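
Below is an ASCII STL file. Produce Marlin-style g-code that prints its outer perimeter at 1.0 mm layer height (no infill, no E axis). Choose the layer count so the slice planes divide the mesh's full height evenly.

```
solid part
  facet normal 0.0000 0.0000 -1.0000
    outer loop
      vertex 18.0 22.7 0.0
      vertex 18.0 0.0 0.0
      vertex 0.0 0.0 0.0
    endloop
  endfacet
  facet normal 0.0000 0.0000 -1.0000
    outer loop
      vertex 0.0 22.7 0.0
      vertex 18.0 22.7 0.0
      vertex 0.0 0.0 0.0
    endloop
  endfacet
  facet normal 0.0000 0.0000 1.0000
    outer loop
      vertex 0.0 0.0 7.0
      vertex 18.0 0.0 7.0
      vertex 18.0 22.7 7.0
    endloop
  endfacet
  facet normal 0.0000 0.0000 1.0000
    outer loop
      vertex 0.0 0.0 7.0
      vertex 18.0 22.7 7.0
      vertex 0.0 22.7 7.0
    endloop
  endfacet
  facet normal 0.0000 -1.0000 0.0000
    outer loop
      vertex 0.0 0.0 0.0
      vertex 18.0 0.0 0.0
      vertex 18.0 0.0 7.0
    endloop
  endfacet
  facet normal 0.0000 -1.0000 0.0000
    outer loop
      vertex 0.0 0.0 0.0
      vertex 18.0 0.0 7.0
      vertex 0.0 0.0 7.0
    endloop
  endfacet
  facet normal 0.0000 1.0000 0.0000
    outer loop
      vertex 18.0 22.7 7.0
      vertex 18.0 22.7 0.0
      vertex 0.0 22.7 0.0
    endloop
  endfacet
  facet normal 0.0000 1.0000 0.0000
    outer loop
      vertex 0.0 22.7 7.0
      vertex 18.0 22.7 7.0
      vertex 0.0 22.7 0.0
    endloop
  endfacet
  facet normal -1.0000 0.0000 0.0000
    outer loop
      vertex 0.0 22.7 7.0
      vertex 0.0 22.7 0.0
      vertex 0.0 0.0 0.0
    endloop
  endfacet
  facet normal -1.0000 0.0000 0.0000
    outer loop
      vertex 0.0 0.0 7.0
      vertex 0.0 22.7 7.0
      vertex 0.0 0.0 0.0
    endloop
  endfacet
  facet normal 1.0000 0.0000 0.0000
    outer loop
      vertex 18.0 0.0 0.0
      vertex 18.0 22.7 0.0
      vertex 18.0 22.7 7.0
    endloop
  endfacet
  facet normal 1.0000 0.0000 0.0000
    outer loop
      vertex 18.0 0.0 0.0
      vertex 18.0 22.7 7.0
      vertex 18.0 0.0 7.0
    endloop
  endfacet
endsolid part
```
; perimeter-only toolpath
G21 ; units = mm
G90 ; absolute positioning
G28 ; home
; layer 1
G0 Z1.0
G0 X0.0 Y0.0
G1 X18.0 Y0.0
G1 X18.0 Y22.7
G1 X0.0 Y22.7
G1 X0.0 Y0.0
; layer 2
G0 Z2.0
G0 X0.0 Y0.0
G1 X18.0 Y0.0
G1 X18.0 Y22.7
G1 X0.0 Y22.7
G1 X0.0 Y0.0
; layer 3
G0 Z3.0
G0 X0.0 Y0.0
G1 X18.0 Y0.0
G1 X18.0 Y22.7
G1 X0.0 Y22.7
G1 X0.0 Y0.0
; layer 4
G0 Z4.0
G0 X0.0 Y0.0
G1 X18.0 Y0.0
G1 X18.0 Y22.7
G1 X0.0 Y22.7
G1 X0.0 Y0.0
; layer 5
G0 Z5.0
G0 X0.0 Y0.0
G1 X18.0 Y0.0
G1 X18.0 Y22.7
G1 X0.0 Y22.7
G1 X0.0 Y0.0
; layer 6
G0 Z6.0
G0 X0.0 Y0.0
G1 X18.0 Y0.0
G1 X18.0 Y22.7
G1 X0.0 Y22.7
G1 X0.0 Y0.0
; layer 7
G0 Z7.0
G0 X0.0 Y0.0
G1 X18.0 Y0.0
G1 X18.0 Y22.7
G1 X0.0 Y22.7
G1 X0.0 Y0.0
M2 ; end

The solid is a rectangular box, roughly 18 × 22.7 mm footprint and 7 mm tall. Slicing at Δz = 1.0 mm — 7 equal slices spanning the solid's height, so layer i sits at z = i·h/7 — gives 7 non-empty perimeters. Each is a 4-segment closed polygon; G0 lifts to the layer z and rapids to the start vertex, then G1 traces the edges.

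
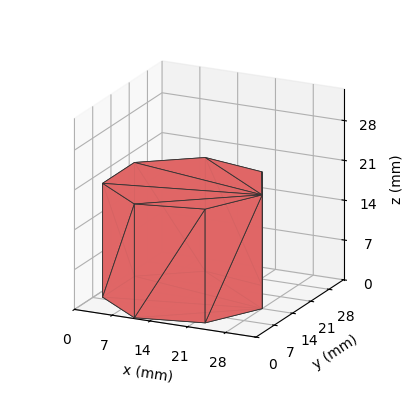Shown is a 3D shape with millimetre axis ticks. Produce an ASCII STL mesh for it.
Reading the render: the shape is a regular 7-sided prism (a cylinder approximated with 7 flat sides), circumscribed radius ≈ 14 mm, height ≈ 20 mm (dimensions read to the nearest mm from the axis ticks). For the STL, each face is triangulated and given an outward normal.

solid part
  facet normal 0.0000 0.0000 -1.0000
    outer loop
      vertex 10.9 27.6 0.0
      vertex 22.7 24.9 0.0
      vertex 28.0 14.0 0.0
    endloop
  endfacet
  facet normal 0.0000 0.0000 -1.0000
    outer loop
      vertex 1.4 20.1 0.0
      vertex 10.9 27.6 0.0
      vertex 28.0 14.0 0.0
    endloop
  endfacet
  facet normal 0.0000 0.0000 -1.0000
    outer loop
      vertex 1.4 7.9 0.0
      vertex 1.4 20.1 0.0
      vertex 28.0 14.0 0.0
    endloop
  endfacet
  facet normal 0.0000 0.0000 -1.0000
    outer loop
      vertex 10.9 0.4 0.0
      vertex 1.4 7.9 0.0
      vertex 28.0 14.0 0.0
    endloop
  endfacet
  facet normal 0.0000 0.0000 -1.0000
    outer loop
      vertex 22.7 3.1 0.0
      vertex 10.9 0.4 0.0
      vertex 28.0 14.0 0.0
    endloop
  endfacet
  facet normal 0.0000 0.0000 1.0000
    outer loop
      vertex 28.0 14.0 20.0
      vertex 22.7 24.9 20.0
      vertex 10.9 27.6 20.0
    endloop
  endfacet
  facet normal 0.0000 0.0000 1.0000
    outer loop
      vertex 28.0 14.0 20.0
      vertex 10.9 27.6 20.0
      vertex 1.4 20.1 20.0
    endloop
  endfacet
  facet normal 0.0000 0.0000 1.0000
    outer loop
      vertex 28.0 14.0 20.0
      vertex 1.4 20.1 20.0
      vertex 1.4 7.9 20.0
    endloop
  endfacet
  facet normal 0.0000 0.0000 1.0000
    outer loop
      vertex 28.0 14.0 20.0
      vertex 1.4 7.9 20.0
      vertex 10.9 0.4 20.0
    endloop
  endfacet
  facet normal 0.0000 0.0000 1.0000
    outer loop
      vertex 28.0 14.0 20.0
      vertex 10.9 0.4 20.0
      vertex 22.7 3.1 20.0
    endloop
  endfacet
  facet normal 0.8993 0.4373 0.0000
    outer loop
      vertex 28.0 14.0 0.0
      vertex 22.7 24.9 0.0
      vertex 22.7 24.9 20.0
    endloop
  endfacet
  facet normal 0.8993 0.4373 0.0000
    outer loop
      vertex 28.0 14.0 0.0
      vertex 22.7 24.9 20.0
      vertex 28.0 14.0 20.0
    endloop
  endfacet
  facet normal 0.2230 0.9748 0.0000
    outer loop
      vertex 22.7 24.9 0.0
      vertex 10.9 27.6 0.0
      vertex 10.9 27.6 20.0
    endloop
  endfacet
  facet normal 0.2230 0.9748 0.0000
    outer loop
      vertex 22.7 24.9 0.0
      vertex 10.9 27.6 20.0
      vertex 22.7 24.9 20.0
    endloop
  endfacet
  facet normal -0.6196 0.7849 0.0000
    outer loop
      vertex 10.9 27.6 0.0
      vertex 1.4 20.1 0.0
      vertex 1.4 20.1 20.0
    endloop
  endfacet
  facet normal -0.6196 0.7849 0.0000
    outer loop
      vertex 10.9 27.6 0.0
      vertex 1.4 20.1 20.0
      vertex 10.9 27.6 20.0
    endloop
  endfacet
  facet normal -1.0000 0.0000 0.0000
    outer loop
      vertex 1.4 20.1 0.0
      vertex 1.4 7.9 0.0
      vertex 1.4 7.9 20.0
    endloop
  endfacet
  facet normal -1.0000 0.0000 0.0000
    outer loop
      vertex 1.4 20.1 0.0
      vertex 1.4 7.9 20.0
      vertex 1.4 20.1 20.0
    endloop
  endfacet
  facet normal -0.6196 -0.7849 0.0000
    outer loop
      vertex 1.4 7.9 0.0
      vertex 10.9 0.4 0.0
      vertex 10.9 0.4 20.0
    endloop
  endfacet
  facet normal -0.6196 -0.7849 0.0000
    outer loop
      vertex 1.4 7.9 0.0
      vertex 10.9 0.4 20.0
      vertex 1.4 7.9 20.0
    endloop
  endfacet
  facet normal 0.2230 -0.9748 0.0000
    outer loop
      vertex 10.9 0.4 0.0
      vertex 22.7 3.1 0.0
      vertex 22.7 3.1 20.0
    endloop
  endfacet
  facet normal 0.2230 -0.9748 0.0000
    outer loop
      vertex 10.9 0.4 0.0
      vertex 22.7 3.1 20.0
      vertex 10.9 0.4 20.0
    endloop
  endfacet
  facet normal 0.8993 -0.4373 0.0000
    outer loop
      vertex 22.7 3.1 0.0
      vertex 28.0 14.0 0.0
      vertex 28.0 14.0 20.0
    endloop
  endfacet
  facet normal 0.8993 -0.4373 0.0000
    outer loop
      vertex 22.7 3.1 0.0
      vertex 28.0 14.0 20.0
      vertex 22.7 3.1 20.0
    endloop
  endfacet
endsolid part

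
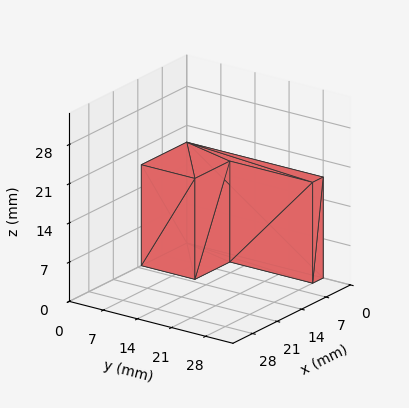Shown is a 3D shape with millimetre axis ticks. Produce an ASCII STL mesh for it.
Reading the render: the shape is an L-shaped prism: outer 13 × 28 mm, arm thicknesses ≈ 11 mm (horizontal) and 3 mm (vertical), extruded 18 mm in z (dimensions read to the nearest mm from the axis ticks). For the STL, each face is triangulated and given an outward normal.

solid part
  facet normal 0.0000 0.0000 -1.0000
    outer loop
      vertex 13.000 11.000 0.000
      vertex 13.000 0.000 0.000
      vertex 0.000 0.000 0.000
    endloop
  endfacet
  facet normal 0.0000 0.0000 -1.0000
    outer loop
      vertex 3.000 11.000 0.000
      vertex 13.000 11.000 0.000
      vertex 0.000 0.000 0.000
    endloop
  endfacet
  facet normal 0.0000 0.0000 -1.0000
    outer loop
      vertex 3.000 28.000 0.000
      vertex 3.000 11.000 0.000
      vertex 0.000 0.000 0.000
    endloop
  endfacet
  facet normal 0.0000 0.0000 -1.0000
    outer loop
      vertex 0.000 28.000 0.000
      vertex 3.000 28.000 0.000
      vertex 0.000 0.000 0.000
    endloop
  endfacet
  facet normal 0.0000 0.0000 1.0000
    outer loop
      vertex 0.000 0.000 18.000
      vertex 13.000 0.000 18.000
      vertex 13.000 11.000 18.000
    endloop
  endfacet
  facet normal 0.0000 0.0000 1.0000
    outer loop
      vertex 0.000 0.000 18.000
      vertex 13.000 11.000 18.000
      vertex 3.000 11.000 18.000
    endloop
  endfacet
  facet normal 0.0000 0.0000 1.0000
    outer loop
      vertex 0.000 0.000 18.000
      vertex 3.000 11.000 18.000
      vertex 3.000 28.000 18.000
    endloop
  endfacet
  facet normal 0.0000 0.0000 1.0000
    outer loop
      vertex 0.000 0.000 18.000
      vertex 3.000 28.000 18.000
      vertex 0.000 28.000 18.000
    endloop
  endfacet
  facet normal 0.0000 -1.0000 0.0000
    outer loop
      vertex 0.000 0.000 0.000
      vertex 13.000 0.000 0.000
      vertex 13.000 0.000 18.000
    endloop
  endfacet
  facet normal 0.0000 -1.0000 0.0000
    outer loop
      vertex 0.000 0.000 0.000
      vertex 13.000 0.000 18.000
      vertex 0.000 0.000 18.000
    endloop
  endfacet
  facet normal 1.0000 0.0000 0.0000
    outer loop
      vertex 13.000 0.000 0.000
      vertex 13.000 11.000 0.000
      vertex 13.000 11.000 18.000
    endloop
  endfacet
  facet normal 1.0000 0.0000 0.0000
    outer loop
      vertex 13.000 0.000 0.000
      vertex 13.000 11.000 18.000
      vertex 13.000 0.000 18.000
    endloop
  endfacet
  facet normal 0.0000 1.0000 0.0000
    outer loop
      vertex 13.000 11.000 0.000
      vertex 3.000 11.000 0.000
      vertex 3.000 11.000 18.000
    endloop
  endfacet
  facet normal 0.0000 1.0000 0.0000
    outer loop
      vertex 13.000 11.000 0.000
      vertex 3.000 11.000 18.000
      vertex 13.000 11.000 18.000
    endloop
  endfacet
  facet normal 1.0000 0.0000 0.0000
    outer loop
      vertex 3.000 11.000 0.000
      vertex 3.000 28.000 0.000
      vertex 3.000 28.000 18.000
    endloop
  endfacet
  facet normal 1.0000 0.0000 0.0000
    outer loop
      vertex 3.000 11.000 0.000
      vertex 3.000 28.000 18.000
      vertex 3.000 11.000 18.000
    endloop
  endfacet
  facet normal 0.0000 1.0000 0.0000
    outer loop
      vertex 3.000 28.000 0.000
      vertex 0.000 28.000 0.000
      vertex 0.000 28.000 18.000
    endloop
  endfacet
  facet normal 0.0000 1.0000 0.0000
    outer loop
      vertex 3.000 28.000 0.000
      vertex 0.000 28.000 18.000
      vertex 3.000 28.000 18.000
    endloop
  endfacet
  facet normal -1.0000 0.0000 0.0000
    outer loop
      vertex 0.000 28.000 0.000
      vertex 0.000 0.000 0.000
      vertex 0.000 0.000 18.000
    endloop
  endfacet
  facet normal -1.0000 0.0000 0.0000
    outer loop
      vertex 0.000 28.000 0.000
      vertex 0.000 0.000 18.000
      vertex 0.000 28.000 18.000
    endloop
  endfacet
endsolid part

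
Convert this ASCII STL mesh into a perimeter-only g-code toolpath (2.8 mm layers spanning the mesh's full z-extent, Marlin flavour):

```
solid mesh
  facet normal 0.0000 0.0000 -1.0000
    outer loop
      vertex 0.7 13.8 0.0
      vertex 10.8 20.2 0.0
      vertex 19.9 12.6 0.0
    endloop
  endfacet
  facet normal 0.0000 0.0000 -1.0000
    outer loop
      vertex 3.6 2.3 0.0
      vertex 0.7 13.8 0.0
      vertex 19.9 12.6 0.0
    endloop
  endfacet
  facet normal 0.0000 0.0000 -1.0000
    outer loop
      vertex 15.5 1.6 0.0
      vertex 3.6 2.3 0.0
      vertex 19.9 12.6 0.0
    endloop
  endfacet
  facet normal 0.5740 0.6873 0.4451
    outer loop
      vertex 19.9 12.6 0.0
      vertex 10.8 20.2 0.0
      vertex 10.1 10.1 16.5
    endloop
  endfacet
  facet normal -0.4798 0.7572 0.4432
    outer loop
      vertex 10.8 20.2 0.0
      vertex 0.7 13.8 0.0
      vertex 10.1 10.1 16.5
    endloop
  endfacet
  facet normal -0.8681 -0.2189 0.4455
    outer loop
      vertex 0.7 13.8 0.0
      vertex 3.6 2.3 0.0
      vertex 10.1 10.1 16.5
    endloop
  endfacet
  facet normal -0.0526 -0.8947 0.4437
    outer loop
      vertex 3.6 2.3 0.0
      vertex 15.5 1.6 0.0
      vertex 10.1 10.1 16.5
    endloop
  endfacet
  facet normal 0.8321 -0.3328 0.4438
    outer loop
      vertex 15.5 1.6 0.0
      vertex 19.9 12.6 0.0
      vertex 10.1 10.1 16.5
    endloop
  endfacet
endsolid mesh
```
; perimeter-only toolpath
G21 ; units = mm
G90 ; absolute positioning
G28 ; home
; layer 1
G0 Z2.8
G0 X18.3 Y12.2
G1 X10.7 Y18.5
G1 X2.3 Y13.2
G1 X4.7 Y3.6
G1 X14.6 Y3.0
G1 X18.3 Y12.2
; layer 2
G0 Z5.5
G0 X16.6 Y11.8
G1 X10.6 Y16.8
G1 X3.8 Y12.6
G1 X5.8 Y4.9
G1 X13.7 Y4.4
G1 X16.6 Y11.8
; layer 3
G0 Z8.2
G0 X15.0 Y11.3
G1 X10.4 Y15.1
G1 X5.4 Y11.9
G1 X6.8 Y6.2
G1 X12.8 Y5.8
G1 X15.0 Y11.3
; layer 4
G0 Z11.0
G0 X13.4 Y10.9
G1 X10.3 Y13.5
G1 X7.0 Y11.3
G1 X7.9 Y7.5
G1 X11.9 Y7.3
G1 X13.4 Y10.9
; layer 5
G0 Z13.8
G0 X11.7 Y10.5
G1 X10.2 Y11.8
G1 X8.5 Y10.7
G1 X9.0 Y8.8
G1 X11.0 Y8.7
G1 X11.7 Y10.5
M2 ; end

The solid is a regular 5-sided pyramid, base circumscribed radius ≈ 10.1 mm, apex at z ≈ 16.5 mm. Slicing at Δz = 2.8 mm — 6 equal slices spanning the solid's height, so layer i sits at z = i·h/6 — gives 5 non-empty perimeters. Each is a 5-segment closed polygon; G0 lifts to the layer z and rapids to the start vertex, then G1 traces the edges. The cross-section shrinks linearly with z (the slice at the apex is degenerate and omitted).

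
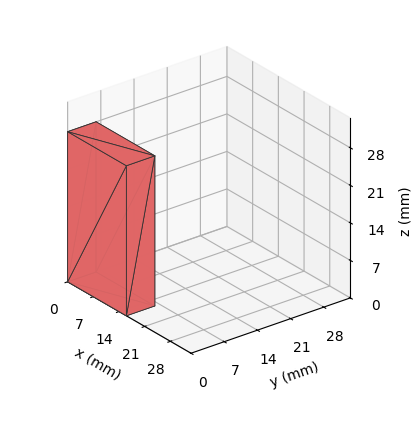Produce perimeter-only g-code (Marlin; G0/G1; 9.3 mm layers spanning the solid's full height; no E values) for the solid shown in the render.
Reading the render: the shape is a rectangular box, roughly 16 × 6 mm footprint and 28 mm tall (dimensions read to the nearest mm from the axis ticks). For the g-code, the solid's height is divided into equal slices at the stated Δz and each level perimeter traced with G1 moves after a G0 lift.

; perimeter-only toolpath
G21 ; units = mm
G90 ; absolute positioning
G28 ; home
; layer 1
G0 Z9.3
G0 X0.0 Y0.0
G1 X16.0 Y0.0
G1 X16.0 Y6.0
G1 X0.0 Y6.0
G1 X0.0 Y0.0
; layer 2
G0 Z18.7
G0 X0.0 Y0.0
G1 X16.0 Y0.0
G1 X16.0 Y6.0
G1 X0.0 Y6.0
G1 X0.0 Y0.0
; layer 3
G0 Z28.0
G0 X0.0 Y0.0
G1 X16.0 Y0.0
G1 X16.0 Y6.0
G1 X0.0 Y6.0
G1 X0.0 Y0.0
M2 ; end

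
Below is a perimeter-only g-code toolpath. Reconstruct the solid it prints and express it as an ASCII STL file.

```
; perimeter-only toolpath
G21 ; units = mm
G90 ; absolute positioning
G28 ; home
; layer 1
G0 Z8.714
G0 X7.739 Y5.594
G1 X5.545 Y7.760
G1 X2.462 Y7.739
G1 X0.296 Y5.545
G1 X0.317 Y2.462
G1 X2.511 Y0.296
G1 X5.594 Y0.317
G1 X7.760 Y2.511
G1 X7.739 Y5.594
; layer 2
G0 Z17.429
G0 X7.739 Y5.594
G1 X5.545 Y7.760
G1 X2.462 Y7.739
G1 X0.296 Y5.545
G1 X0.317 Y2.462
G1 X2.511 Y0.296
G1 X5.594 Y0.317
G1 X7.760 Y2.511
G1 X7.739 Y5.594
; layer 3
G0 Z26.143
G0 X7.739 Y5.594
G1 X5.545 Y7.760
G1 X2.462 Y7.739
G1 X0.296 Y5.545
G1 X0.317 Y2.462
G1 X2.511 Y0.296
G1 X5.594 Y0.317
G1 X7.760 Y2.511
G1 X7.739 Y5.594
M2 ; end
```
solid part
  facet normal 0.0000 0.0000 -1.0000
    outer loop
      vertex 2.462 7.739 0.000
      vertex 5.545 7.760 0.000
      vertex 7.739 5.594 0.000
    endloop
  endfacet
  facet normal 0.0000 0.0000 -1.0000
    outer loop
      vertex 0.296 5.545 0.000
      vertex 2.462 7.739 0.000
      vertex 7.739 5.594 0.000
    endloop
  endfacet
  facet normal 0.0000 0.0000 -1.0000
    outer loop
      vertex 0.317 2.462 0.000
      vertex 0.296 5.545 0.000
      vertex 7.739 5.594 0.000
    endloop
  endfacet
  facet normal 0.0000 0.0000 -1.0000
    outer loop
      vertex 2.511 0.296 0.000
      vertex 0.317 2.462 0.000
      vertex 7.739 5.594 0.000
    endloop
  endfacet
  facet normal 0.0000 0.0000 -1.0000
    outer loop
      vertex 5.594 0.317 0.000
      vertex 2.511 0.296 0.000
      vertex 7.739 5.594 0.000
    endloop
  endfacet
  facet normal 0.0000 0.0000 -1.0000
    outer loop
      vertex 7.760 2.511 0.000
      vertex 5.594 0.317 0.000
      vertex 7.739 5.594 0.000
    endloop
  endfacet
  facet normal 0.0000 0.0000 1.0000
    outer loop
      vertex 7.739 5.594 26.143
      vertex 5.545 7.760 26.143
      vertex 2.462 7.739 26.143
    endloop
  endfacet
  facet normal 0.0000 0.0000 1.0000
    outer loop
      vertex 7.739 5.594 26.143
      vertex 2.462 7.739 26.143
      vertex 0.296 5.545 26.143
    endloop
  endfacet
  facet normal 0.0000 0.0000 1.0000
    outer loop
      vertex 7.739 5.594 26.143
      vertex 0.296 5.545 26.143
      vertex 0.317 2.462 26.143
    endloop
  endfacet
  facet normal 0.0000 0.0000 1.0000
    outer loop
      vertex 7.739 5.594 26.143
      vertex 0.317 2.462 26.143
      vertex 2.511 0.296 26.143
    endloop
  endfacet
  facet normal 0.0000 0.0000 1.0000
    outer loop
      vertex 7.739 5.594 26.143
      vertex 2.511 0.296 26.143
      vertex 5.594 0.317 26.143
    endloop
  endfacet
  facet normal 0.0000 0.0000 1.0000
    outer loop
      vertex 7.739 5.594 26.143
      vertex 5.594 0.317 26.143
      vertex 7.760 2.511 26.143
    endloop
  endfacet
  facet normal 0.7026 0.7116 0.0000
    outer loop
      vertex 7.739 5.594 0.000
      vertex 5.545 7.760 0.000
      vertex 5.545 7.760 26.143
    endloop
  endfacet
  facet normal 0.7026 0.7116 0.0000
    outer loop
      vertex 7.739 5.594 0.000
      vertex 5.545 7.760 26.143
      vertex 7.739 5.594 26.143
    endloop
  endfacet
  facet normal -0.0068 1.0000 0.0000
    outer loop
      vertex 5.545 7.760 0.000
      vertex 2.462 7.739 0.000
      vertex 2.462 7.739 26.143
    endloop
  endfacet
  facet normal -0.0068 1.0000 0.0000
    outer loop
      vertex 5.545 7.760 0.000
      vertex 2.462 7.739 26.143
      vertex 5.545 7.760 26.143
    endloop
  endfacet
  facet normal -0.7116 0.7026 0.0000
    outer loop
      vertex 2.462 7.739 0.000
      vertex 0.296 5.545 0.000
      vertex 0.296 5.545 26.143
    endloop
  endfacet
  facet normal -0.7116 0.7026 0.0000
    outer loop
      vertex 2.462 7.739 0.000
      vertex 0.296 5.545 26.143
      vertex 2.462 7.739 26.143
    endloop
  endfacet
  facet normal -1.0000 -0.0068 0.0000
    outer loop
      vertex 0.296 5.545 0.000
      vertex 0.317 2.462 0.000
      vertex 0.317 2.462 26.143
    endloop
  endfacet
  facet normal -1.0000 -0.0068 0.0000
    outer loop
      vertex 0.296 5.545 0.000
      vertex 0.317 2.462 26.143
      vertex 0.296 5.545 26.143
    endloop
  endfacet
  facet normal -0.7026 -0.7116 0.0000
    outer loop
      vertex 0.317 2.462 0.000
      vertex 2.511 0.296 0.000
      vertex 2.511 0.296 26.143
    endloop
  endfacet
  facet normal -0.7026 -0.7116 0.0000
    outer loop
      vertex 0.317 2.462 0.000
      vertex 2.511 0.296 26.143
      vertex 0.317 2.462 26.143
    endloop
  endfacet
  facet normal 0.0068 -1.0000 0.0000
    outer loop
      vertex 2.511 0.296 0.000
      vertex 5.594 0.317 0.000
      vertex 5.594 0.317 26.143
    endloop
  endfacet
  facet normal 0.0068 -1.0000 0.0000
    outer loop
      vertex 2.511 0.296 0.000
      vertex 5.594 0.317 26.143
      vertex 2.511 0.296 26.143
    endloop
  endfacet
  facet normal 0.7116 -0.7026 0.0000
    outer loop
      vertex 5.594 0.317 0.000
      vertex 7.760 2.511 0.000
      vertex 7.760 2.511 26.143
    endloop
  endfacet
  facet normal 0.7116 -0.7026 0.0000
    outer loop
      vertex 5.594 0.317 0.000
      vertex 7.760 2.511 26.143
      vertex 5.594 0.317 26.143
    endloop
  endfacet
  facet normal 1.0000 0.0068 0.0000
    outer loop
      vertex 7.760 2.511 0.000
      vertex 7.739 5.594 0.000
      vertex 7.739 5.594 26.143
    endloop
  endfacet
  facet normal 1.0000 0.0068 0.0000
    outer loop
      vertex 7.760 2.511 0.000
      vertex 7.739 5.594 26.143
      vertex 7.760 2.511 26.143
    endloop
  endfacet
endsolid part

The G0 Z moves step by Δz≈8.714 mm. Every layer's G1 loop is the same polygon, so the solid is a straight extrusion of it from z=0 to z≈26.1. Closing with flat bottom and top caps and triangulating gives 28 facets — a regular 8-sided prism (a cylinder approximated with 8 flat sides), circumscribed radius ≈ 4.03 mm, height ≈ 26.1 mm.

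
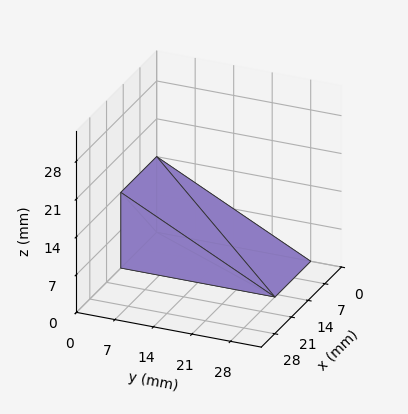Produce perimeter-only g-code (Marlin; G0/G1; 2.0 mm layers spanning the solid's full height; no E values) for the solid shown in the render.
Reading the render: the shape is a wedge (ramp): 15 × 28 mm base, rising to 14 mm along the y=0 edge and sloping linearly to z=0 at y=28 (dimensions read to the nearest mm from the axis ticks). For the g-code, the solid's height is divided into equal slices at the stated Δz and each level perimeter traced with G1 moves after a G0 lift.

; perimeter-only toolpath
G21 ; units = mm
G90 ; absolute positioning
G28 ; home
; layer 1
G0 Z2.0
G0 X0.0 Y0.0
G1 X15.0 Y0.0
G1 X15.0 Y24.0
G1 X0.0 Y24.0
G1 X0.0 Y0.0
; layer 2
G0 Z4.0
G0 X0.0 Y0.0
G1 X15.0 Y0.0
G1 X15.0 Y20.0
G1 X0.0 Y20.0
G1 X0.0 Y0.0
; layer 3
G0 Z6.0
G0 X0.0 Y0.0
G1 X15.0 Y0.0
G1 X15.0 Y16.0
G1 X0.0 Y16.0
G1 X0.0 Y0.0
; layer 4
G0 Z8.0
G0 X0.0 Y0.0
G1 X15.0 Y0.0
G1 X15.0 Y12.0
G1 X0.0 Y12.0
G1 X0.0 Y0.0
; layer 5
G0 Z10.0
G0 X0.0 Y0.0
G1 X15.0 Y0.0
G1 X15.0 Y8.0
G1 X0.0 Y8.0
G1 X0.0 Y0.0
; layer 6
G0 Z12.0
G0 X0.0 Y0.0
G1 X15.0 Y0.0
G1 X15.0 Y4.0
G1 X0.0 Y4.0
G1 X0.0 Y0.0
M2 ; end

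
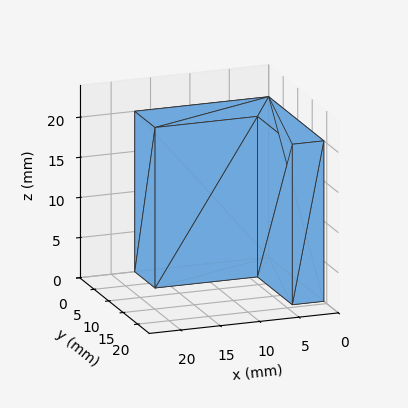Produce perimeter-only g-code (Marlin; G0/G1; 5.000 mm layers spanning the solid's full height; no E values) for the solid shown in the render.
Reading the render: the shape is an L-shaped prism: outer 17 × 19 mm, arm thicknesses ≈ 7 mm (horizontal) and 4 mm (vertical), extruded 20 mm in z (dimensions read to the nearest mm from the axis ticks). For the g-code, the solid's height is divided into equal slices at the stated Δz and each level perimeter traced with G1 moves after a G0 lift.

; perimeter-only toolpath
G21 ; units = mm
G90 ; absolute positioning
G28 ; home
; layer 1
G0 Z5.000
G0 X0.000 Y0.000
G1 X17.000 Y0.000
G1 X17.000 Y7.000
G1 X4.000 Y7.000
G1 X4.000 Y19.000
G1 X0.000 Y19.000
G1 X0.000 Y0.000
; layer 2
G0 Z10.000
G0 X0.000 Y0.000
G1 X17.000 Y0.000
G1 X17.000 Y7.000
G1 X4.000 Y7.000
G1 X4.000 Y19.000
G1 X0.000 Y19.000
G1 X0.000 Y0.000
; layer 3
G0 Z15.000
G0 X0.000 Y0.000
G1 X17.000 Y0.000
G1 X17.000 Y7.000
G1 X4.000 Y7.000
G1 X4.000 Y19.000
G1 X0.000 Y19.000
G1 X0.000 Y0.000
; layer 4
G0 Z20.000
G0 X0.000 Y0.000
G1 X17.000 Y0.000
G1 X17.000 Y7.000
G1 X4.000 Y7.000
G1 X4.000 Y19.000
G1 X0.000 Y19.000
G1 X0.000 Y0.000
M2 ; end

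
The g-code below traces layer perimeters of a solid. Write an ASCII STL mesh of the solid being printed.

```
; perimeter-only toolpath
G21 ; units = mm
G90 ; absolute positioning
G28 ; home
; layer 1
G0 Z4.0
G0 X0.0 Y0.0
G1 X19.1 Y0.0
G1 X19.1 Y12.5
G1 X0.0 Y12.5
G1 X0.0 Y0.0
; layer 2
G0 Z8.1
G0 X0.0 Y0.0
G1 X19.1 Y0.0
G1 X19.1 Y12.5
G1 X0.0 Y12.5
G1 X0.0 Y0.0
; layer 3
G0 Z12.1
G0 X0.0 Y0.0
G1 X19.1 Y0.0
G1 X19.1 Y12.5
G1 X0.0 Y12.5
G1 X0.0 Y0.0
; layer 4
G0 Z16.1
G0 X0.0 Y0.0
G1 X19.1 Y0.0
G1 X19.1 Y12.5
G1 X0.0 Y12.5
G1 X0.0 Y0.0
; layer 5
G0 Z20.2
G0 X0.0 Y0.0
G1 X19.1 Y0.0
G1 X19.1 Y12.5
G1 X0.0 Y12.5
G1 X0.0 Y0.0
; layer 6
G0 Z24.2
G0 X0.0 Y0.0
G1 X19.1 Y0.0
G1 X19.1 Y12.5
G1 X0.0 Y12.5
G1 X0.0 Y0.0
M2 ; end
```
solid part
  facet normal 0.0000 0.0000 -1.0000
    outer loop
      vertex 19.1 12.5 0.0
      vertex 19.1 0.0 0.0
      vertex 0.0 0.0 0.0
    endloop
  endfacet
  facet normal 0.0000 0.0000 -1.0000
    outer loop
      vertex 0.0 12.5 0.0
      vertex 19.1 12.5 0.0
      vertex 0.0 0.0 0.0
    endloop
  endfacet
  facet normal 0.0000 0.0000 1.0000
    outer loop
      vertex 0.0 0.0 24.2
      vertex 19.1 0.0 24.2
      vertex 19.1 12.5 24.2
    endloop
  endfacet
  facet normal 0.0000 0.0000 1.0000
    outer loop
      vertex 0.0 0.0 24.2
      vertex 19.1 12.5 24.2
      vertex 0.0 12.5 24.2
    endloop
  endfacet
  facet normal 0.0000 -1.0000 0.0000
    outer loop
      vertex 0.0 0.0 0.0
      vertex 19.1 0.0 0.0
      vertex 19.1 0.0 24.2
    endloop
  endfacet
  facet normal 0.0000 -1.0000 0.0000
    outer loop
      vertex 0.0 0.0 0.0
      vertex 19.1 0.0 24.2
      vertex 0.0 0.0 24.2
    endloop
  endfacet
  facet normal 0.0000 1.0000 0.0000
    outer loop
      vertex 19.1 12.5 24.2
      vertex 19.1 12.5 0.0
      vertex 0.0 12.5 0.0
    endloop
  endfacet
  facet normal 0.0000 1.0000 0.0000
    outer loop
      vertex 0.0 12.5 24.2
      vertex 19.1 12.5 24.2
      vertex 0.0 12.5 0.0
    endloop
  endfacet
  facet normal -1.0000 0.0000 0.0000
    outer loop
      vertex 0.0 12.5 24.2
      vertex 0.0 12.5 0.0
      vertex 0.0 0.0 0.0
    endloop
  endfacet
  facet normal -1.0000 0.0000 0.0000
    outer loop
      vertex 0.0 0.0 24.2
      vertex 0.0 12.5 24.2
      vertex 0.0 0.0 0.0
    endloop
  endfacet
  facet normal 1.0000 0.0000 0.0000
    outer loop
      vertex 19.1 0.0 0.0
      vertex 19.1 12.5 0.0
      vertex 19.1 12.5 24.2
    endloop
  endfacet
  facet normal 1.0000 0.0000 0.0000
    outer loop
      vertex 19.1 0.0 0.0
      vertex 19.1 12.5 24.2
      vertex 19.1 0.0 24.2
    endloop
  endfacet
endsolid part

The G0 Z moves step by Δz≈4.0 mm. Every layer's G1 loop is the same polygon, so the solid is a straight extrusion of it from z=0 to z≈24.2. Closing with flat bottom and top caps and triangulating gives 12 facets — a rectangular box, roughly 19.1 × 12.5 mm footprint and 24.2 mm tall.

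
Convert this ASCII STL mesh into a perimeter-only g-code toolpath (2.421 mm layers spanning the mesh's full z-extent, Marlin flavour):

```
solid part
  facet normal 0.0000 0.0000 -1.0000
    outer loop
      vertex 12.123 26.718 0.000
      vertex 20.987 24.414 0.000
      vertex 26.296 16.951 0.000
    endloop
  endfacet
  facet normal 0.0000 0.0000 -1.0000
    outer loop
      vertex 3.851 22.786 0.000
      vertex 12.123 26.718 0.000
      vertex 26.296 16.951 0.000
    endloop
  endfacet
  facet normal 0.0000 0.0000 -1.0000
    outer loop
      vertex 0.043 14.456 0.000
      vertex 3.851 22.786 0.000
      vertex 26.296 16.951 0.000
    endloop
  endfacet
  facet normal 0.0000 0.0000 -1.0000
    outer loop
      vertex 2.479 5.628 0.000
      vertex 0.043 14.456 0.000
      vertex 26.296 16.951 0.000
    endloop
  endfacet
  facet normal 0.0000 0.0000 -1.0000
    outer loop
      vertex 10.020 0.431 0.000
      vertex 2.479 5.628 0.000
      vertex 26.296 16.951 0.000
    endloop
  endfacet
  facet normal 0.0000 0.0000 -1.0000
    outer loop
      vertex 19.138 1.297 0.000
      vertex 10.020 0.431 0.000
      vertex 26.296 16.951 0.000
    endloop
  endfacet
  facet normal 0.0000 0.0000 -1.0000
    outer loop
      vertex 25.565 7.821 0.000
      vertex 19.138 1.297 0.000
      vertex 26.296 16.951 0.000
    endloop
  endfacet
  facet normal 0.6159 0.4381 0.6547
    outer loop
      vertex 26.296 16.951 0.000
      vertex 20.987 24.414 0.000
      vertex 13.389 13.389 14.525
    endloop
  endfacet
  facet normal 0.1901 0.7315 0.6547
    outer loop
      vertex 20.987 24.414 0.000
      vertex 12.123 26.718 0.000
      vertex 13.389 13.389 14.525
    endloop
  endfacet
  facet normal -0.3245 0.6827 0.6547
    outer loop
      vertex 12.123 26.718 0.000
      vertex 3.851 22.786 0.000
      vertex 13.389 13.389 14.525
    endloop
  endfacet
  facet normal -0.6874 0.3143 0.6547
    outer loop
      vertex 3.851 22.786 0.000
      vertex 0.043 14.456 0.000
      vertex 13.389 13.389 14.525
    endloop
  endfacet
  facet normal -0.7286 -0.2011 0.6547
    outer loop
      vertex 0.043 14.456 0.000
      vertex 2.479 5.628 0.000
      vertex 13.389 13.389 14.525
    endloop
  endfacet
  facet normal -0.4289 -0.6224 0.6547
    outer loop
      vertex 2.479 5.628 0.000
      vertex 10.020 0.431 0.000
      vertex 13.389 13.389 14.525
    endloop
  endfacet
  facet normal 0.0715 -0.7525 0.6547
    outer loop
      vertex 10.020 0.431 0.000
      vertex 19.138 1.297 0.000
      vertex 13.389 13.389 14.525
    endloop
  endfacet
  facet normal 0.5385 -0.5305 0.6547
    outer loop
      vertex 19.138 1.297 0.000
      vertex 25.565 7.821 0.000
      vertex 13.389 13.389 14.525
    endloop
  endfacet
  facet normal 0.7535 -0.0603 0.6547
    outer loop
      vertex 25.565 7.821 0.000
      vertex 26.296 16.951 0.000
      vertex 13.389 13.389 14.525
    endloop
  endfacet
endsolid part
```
; perimeter-only toolpath
G21 ; units = mm
G90 ; absolute positioning
G28 ; home
; layer 1
G0 Z2.421
G0 X24.145 Y16.357
G1 X19.721 Y22.577
G1 X12.334 Y24.497
G1 X5.441 Y21.220
G1 X2.267 Y14.278
G1 X4.297 Y6.921
G1 X10.581 Y2.591
G1 X18.180 Y3.312
G1 X23.536 Y8.749
G1 X24.145 Y16.357
; layer 2
G0 Z4.842
G0 X21.994 Y15.764
G1 X18.454 Y20.739
G1 X12.545 Y22.275
G1 X7.030 Y19.654
G1 X4.492 Y14.100
G1 X6.116 Y8.215
G1 X11.143 Y4.750
G1 X17.222 Y5.328
G1 X21.506 Y9.677
G1 X21.994 Y15.764
; layer 3
G0 Z7.263
G0 X19.843 Y15.170
G1 X17.188 Y18.901
G1 X12.756 Y20.053
G1 X8.620 Y18.087
G1 X6.716 Y13.922
G1 X7.934 Y9.508
G1 X11.704 Y6.910
G1 X16.264 Y7.343
G1 X19.477 Y10.605
G1 X19.843 Y15.170
; layer 4
G0 Z9.683
G0 X17.691 Y14.576
G1 X15.922 Y17.064
G1 X12.967 Y17.832
G1 X10.210 Y16.521
G1 X8.940 Y13.745
G1 X9.752 Y10.802
G1 X12.266 Y9.070
G1 X15.305 Y9.358
G1 X17.448 Y11.533
G1 X17.691 Y14.576
; layer 5
G0 Z12.104
G0 X15.540 Y13.983
G1 X14.655 Y15.226
G1 X13.178 Y15.611
G1 X11.799 Y14.955
G1 X11.165 Y13.567
G1 X11.571 Y12.096
G1 X12.828 Y11.229
G1 X14.347 Y11.374
G1 X15.418 Y12.461
G1 X15.540 Y13.983
M2 ; end

The solid is a regular 9-sided pyramid, base circumscribed radius ≈ 13.4 mm, apex at z ≈ 14.5 mm. Slicing at Δz = 2.421 mm — 6 equal slices spanning the solid's height, so layer i sits at z = i·h/6 — gives 5 non-empty perimeters. Each is a 9-segment closed polygon; G0 lifts to the layer z and rapids to the start vertex, then G1 traces the edges. The cross-section shrinks linearly with z (the slice at the apex is degenerate and omitted).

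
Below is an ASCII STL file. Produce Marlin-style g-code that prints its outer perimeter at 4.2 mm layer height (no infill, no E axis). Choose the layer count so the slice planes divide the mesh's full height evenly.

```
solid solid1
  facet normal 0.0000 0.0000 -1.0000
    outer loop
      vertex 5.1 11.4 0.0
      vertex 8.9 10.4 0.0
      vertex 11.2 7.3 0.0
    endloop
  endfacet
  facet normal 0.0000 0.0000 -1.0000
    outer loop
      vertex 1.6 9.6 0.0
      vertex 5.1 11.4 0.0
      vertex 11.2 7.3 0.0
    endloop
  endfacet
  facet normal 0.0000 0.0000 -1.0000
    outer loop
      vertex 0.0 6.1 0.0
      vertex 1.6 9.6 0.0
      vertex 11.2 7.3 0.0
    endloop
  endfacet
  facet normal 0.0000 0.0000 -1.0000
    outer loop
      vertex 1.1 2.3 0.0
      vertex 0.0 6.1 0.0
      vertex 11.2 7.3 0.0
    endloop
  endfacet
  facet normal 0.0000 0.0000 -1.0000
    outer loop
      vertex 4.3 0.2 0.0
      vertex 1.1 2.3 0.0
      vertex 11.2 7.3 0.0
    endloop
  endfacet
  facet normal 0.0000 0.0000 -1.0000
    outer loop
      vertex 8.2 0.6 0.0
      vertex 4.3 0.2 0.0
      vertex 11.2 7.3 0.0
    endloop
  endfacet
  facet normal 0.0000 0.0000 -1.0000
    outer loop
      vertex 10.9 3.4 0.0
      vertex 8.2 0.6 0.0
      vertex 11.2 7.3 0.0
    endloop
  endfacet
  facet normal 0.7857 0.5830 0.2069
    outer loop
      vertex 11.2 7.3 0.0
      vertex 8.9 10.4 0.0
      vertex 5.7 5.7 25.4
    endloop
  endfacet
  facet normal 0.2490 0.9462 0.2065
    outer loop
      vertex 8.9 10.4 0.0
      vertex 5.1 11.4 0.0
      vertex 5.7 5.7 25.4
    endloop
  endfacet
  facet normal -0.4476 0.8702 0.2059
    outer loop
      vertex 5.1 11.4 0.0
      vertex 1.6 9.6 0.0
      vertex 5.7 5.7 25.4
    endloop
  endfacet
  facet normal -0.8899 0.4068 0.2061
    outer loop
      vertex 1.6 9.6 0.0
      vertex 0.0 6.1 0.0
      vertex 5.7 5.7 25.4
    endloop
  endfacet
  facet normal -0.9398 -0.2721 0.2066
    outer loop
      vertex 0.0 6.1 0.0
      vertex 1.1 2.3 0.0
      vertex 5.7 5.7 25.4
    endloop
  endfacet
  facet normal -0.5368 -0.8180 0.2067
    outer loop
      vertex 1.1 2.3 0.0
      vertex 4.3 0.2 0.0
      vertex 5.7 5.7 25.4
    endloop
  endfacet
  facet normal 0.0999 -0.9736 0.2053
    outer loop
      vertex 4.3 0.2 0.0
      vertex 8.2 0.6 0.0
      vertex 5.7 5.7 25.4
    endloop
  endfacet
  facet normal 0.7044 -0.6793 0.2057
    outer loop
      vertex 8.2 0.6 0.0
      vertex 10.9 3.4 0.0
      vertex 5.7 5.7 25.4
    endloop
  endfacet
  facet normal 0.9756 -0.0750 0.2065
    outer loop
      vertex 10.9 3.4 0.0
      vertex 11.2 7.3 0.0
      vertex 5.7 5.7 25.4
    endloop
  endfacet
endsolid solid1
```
; perimeter-only toolpath
G21 ; units = mm
G90 ; absolute positioning
G28 ; home
; layer 1
G0 Z4.2
G0 X10.3 Y7.0
G1 X8.4 Y9.6
G1 X5.2 Y10.5
G1 X2.3 Y8.9
G1 X1.0 Y6.0
G1 X1.9 Y2.9
G1 X4.5 Y1.1
G1 X7.8 Y1.5
G1 X10.0 Y3.8
G1 X10.3 Y7.0
; layer 2
G0 Z8.5
G0 X9.4 Y6.8
G1 X7.8 Y8.8
G1 X5.3 Y9.5
G1 X3.0 Y8.3
G1 X1.9 Y6.0
G1 X2.6 Y3.4
G1 X4.8 Y2.0
G1 X7.4 Y2.3
G1 X9.2 Y4.2
G1 X9.4 Y6.8
; layer 3
G0 Z12.7
G0 X8.4 Y6.5
G1 X7.3 Y8.1
G1 X5.4 Y8.6
G1 X3.7 Y7.7
G1 X2.9 Y5.9
G1 X3.4 Y4.0
G1 X5.0 Y3.0
G1 X6.9 Y3.1
G1 X8.3 Y4.5
G1 X8.4 Y6.5
; layer 4
G0 Z16.9
G0 X7.5 Y6.2
G1 X6.8 Y7.3
G1 X5.5 Y7.6
G1 X4.3 Y7.0
G1 X3.8 Y5.8
G1 X4.2 Y4.6
G1 X5.2 Y3.9
G1 X6.5 Y4.0
G1 X7.4 Y4.9
G1 X7.5 Y6.2
; layer 5
G0 Z21.2
G0 X6.6 Y6.0
G1 X6.2 Y6.5
G1 X5.6 Y6.6
G1 X5.0 Y6.3
G1 X4.8 Y5.8
G1 X4.9 Y5.1
G1 X5.5 Y4.8
G1 X6.1 Y4.9
G1 X6.6 Y5.3
G1 X6.6 Y6.0
M2 ; end

The solid is a regular 9-sided pyramid, base circumscribed radius ≈ 5.7 mm, apex at z ≈ 25.4 mm. Slicing at Δz = 4.2 mm — 6 equal slices spanning the solid's height, so layer i sits at z = i·h/6 — gives 5 non-empty perimeters. Each is a 9-segment closed polygon; G0 lifts to the layer z and rapids to the start vertex, then G1 traces the edges. The cross-section shrinks linearly with z (the slice at the apex is degenerate and omitted).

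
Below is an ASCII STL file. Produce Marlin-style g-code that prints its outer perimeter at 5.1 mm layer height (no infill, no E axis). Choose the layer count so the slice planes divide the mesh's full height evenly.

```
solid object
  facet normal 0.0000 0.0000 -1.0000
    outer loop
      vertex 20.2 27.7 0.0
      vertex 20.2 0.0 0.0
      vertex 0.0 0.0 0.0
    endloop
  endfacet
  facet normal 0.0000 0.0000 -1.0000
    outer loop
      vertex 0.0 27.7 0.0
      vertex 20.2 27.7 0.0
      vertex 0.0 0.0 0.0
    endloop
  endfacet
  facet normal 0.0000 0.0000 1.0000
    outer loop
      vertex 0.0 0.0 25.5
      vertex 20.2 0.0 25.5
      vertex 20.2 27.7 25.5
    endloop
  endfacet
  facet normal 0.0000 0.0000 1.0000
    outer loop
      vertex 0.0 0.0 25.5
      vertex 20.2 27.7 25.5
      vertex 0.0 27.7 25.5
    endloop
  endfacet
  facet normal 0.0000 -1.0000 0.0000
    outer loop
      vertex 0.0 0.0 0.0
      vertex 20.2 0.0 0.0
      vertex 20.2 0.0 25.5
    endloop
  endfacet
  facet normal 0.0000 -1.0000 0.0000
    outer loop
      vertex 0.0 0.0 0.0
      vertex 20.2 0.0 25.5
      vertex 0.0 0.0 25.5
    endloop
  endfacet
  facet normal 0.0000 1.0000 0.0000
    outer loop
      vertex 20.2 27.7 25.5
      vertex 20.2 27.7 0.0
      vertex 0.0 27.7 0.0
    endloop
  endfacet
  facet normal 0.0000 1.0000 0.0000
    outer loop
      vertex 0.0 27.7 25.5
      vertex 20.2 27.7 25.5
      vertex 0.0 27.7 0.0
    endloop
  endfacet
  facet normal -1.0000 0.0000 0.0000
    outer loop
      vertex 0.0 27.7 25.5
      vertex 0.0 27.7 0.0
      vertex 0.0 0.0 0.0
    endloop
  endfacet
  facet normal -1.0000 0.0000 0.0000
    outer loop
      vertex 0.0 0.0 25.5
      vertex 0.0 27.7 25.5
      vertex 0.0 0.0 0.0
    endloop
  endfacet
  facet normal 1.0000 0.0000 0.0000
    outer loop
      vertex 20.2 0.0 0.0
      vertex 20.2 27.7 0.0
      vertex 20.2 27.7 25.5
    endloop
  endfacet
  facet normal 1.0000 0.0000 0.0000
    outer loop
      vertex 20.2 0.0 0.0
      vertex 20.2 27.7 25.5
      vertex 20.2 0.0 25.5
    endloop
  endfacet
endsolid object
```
; perimeter-only toolpath
G21 ; units = mm
G90 ; absolute positioning
G28 ; home
; layer 1
G0 Z5.1
G0 X0.0 Y0.0
G1 X20.2 Y0.0
G1 X20.2 Y27.7
G1 X0.0 Y27.7
G1 X0.0 Y0.0
; layer 2
G0 Z10.2
G0 X0.0 Y0.0
G1 X20.2 Y0.0
G1 X20.2 Y27.7
G1 X0.0 Y27.7
G1 X0.0 Y0.0
; layer 3
G0 Z15.3
G0 X0.0 Y0.0
G1 X20.2 Y0.0
G1 X20.2 Y27.7
G1 X0.0 Y27.7
G1 X0.0 Y0.0
; layer 4
G0 Z20.4
G0 X0.0 Y0.0
G1 X20.2 Y0.0
G1 X20.2 Y27.7
G1 X0.0 Y27.7
G1 X0.0 Y0.0
; layer 5
G0 Z25.5
G0 X0.0 Y0.0
G1 X20.2 Y0.0
G1 X20.2 Y27.7
G1 X0.0 Y27.7
G1 X0.0 Y0.0
M2 ; end

The solid is a rectangular box, roughly 20.2 × 27.7 mm footprint and 25.5 mm tall. Slicing at Δz = 5.1 mm — 5 equal slices spanning the solid's height, so layer i sits at z = i·h/5 — gives 5 non-empty perimeters. Each is a 4-segment closed polygon; G0 lifts to the layer z and rapids to the start vertex, then G1 traces the edges.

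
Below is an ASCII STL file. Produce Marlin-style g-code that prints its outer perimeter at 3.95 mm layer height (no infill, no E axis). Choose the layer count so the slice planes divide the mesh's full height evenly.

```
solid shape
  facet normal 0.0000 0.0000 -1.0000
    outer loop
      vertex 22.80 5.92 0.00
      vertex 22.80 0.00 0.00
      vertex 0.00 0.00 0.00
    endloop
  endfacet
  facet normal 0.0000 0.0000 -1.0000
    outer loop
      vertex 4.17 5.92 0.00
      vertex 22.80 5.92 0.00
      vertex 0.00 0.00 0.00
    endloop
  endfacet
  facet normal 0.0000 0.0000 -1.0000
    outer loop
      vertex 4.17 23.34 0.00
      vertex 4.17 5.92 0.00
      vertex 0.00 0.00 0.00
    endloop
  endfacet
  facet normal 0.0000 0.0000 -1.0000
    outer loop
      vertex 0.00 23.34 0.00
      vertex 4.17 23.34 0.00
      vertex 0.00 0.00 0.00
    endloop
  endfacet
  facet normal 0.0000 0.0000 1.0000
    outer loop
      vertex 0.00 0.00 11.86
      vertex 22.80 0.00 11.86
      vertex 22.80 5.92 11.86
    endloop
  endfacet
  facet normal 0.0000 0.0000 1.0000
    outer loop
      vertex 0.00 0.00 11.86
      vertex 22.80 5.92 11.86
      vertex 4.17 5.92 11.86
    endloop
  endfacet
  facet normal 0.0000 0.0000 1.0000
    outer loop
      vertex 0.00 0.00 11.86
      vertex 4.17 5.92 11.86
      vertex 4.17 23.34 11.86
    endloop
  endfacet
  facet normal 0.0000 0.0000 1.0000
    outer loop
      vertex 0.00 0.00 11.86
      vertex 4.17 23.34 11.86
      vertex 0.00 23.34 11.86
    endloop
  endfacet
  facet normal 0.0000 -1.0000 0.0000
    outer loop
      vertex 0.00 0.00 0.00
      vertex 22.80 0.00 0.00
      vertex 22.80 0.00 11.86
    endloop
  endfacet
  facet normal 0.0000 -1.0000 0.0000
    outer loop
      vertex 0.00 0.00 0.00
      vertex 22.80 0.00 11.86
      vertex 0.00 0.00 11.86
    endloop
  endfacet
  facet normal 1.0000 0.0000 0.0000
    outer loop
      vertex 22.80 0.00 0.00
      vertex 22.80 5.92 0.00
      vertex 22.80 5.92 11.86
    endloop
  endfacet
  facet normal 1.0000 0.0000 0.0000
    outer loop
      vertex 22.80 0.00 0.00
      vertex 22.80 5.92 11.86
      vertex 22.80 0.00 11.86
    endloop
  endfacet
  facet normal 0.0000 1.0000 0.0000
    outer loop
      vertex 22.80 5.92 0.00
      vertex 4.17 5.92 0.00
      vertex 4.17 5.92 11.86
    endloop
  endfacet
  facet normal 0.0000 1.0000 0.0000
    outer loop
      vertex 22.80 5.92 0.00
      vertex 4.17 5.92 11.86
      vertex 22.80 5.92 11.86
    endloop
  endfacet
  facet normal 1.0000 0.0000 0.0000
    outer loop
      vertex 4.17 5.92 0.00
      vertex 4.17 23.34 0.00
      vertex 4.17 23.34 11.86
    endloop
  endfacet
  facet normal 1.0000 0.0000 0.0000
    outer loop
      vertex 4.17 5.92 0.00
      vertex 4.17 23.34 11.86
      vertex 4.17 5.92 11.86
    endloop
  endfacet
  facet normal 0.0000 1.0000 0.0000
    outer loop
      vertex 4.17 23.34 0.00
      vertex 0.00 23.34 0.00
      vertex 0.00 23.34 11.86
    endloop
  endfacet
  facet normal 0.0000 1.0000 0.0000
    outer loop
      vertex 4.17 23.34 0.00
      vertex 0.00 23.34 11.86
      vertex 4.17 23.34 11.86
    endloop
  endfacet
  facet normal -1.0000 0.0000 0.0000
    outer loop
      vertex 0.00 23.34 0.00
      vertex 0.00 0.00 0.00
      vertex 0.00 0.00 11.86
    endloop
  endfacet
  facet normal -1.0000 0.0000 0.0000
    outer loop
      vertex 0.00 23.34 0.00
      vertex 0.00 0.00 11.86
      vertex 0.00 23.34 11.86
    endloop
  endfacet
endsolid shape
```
; perimeter-only toolpath
G21 ; units = mm
G90 ; absolute positioning
G28 ; home
; layer 1
G0 Z3.95
G0 X0.00 Y0.00
G1 X22.80 Y0.00
G1 X22.80 Y5.92
G1 X4.17 Y5.92
G1 X4.17 Y23.34
G1 X0.00 Y23.34
G1 X0.00 Y0.00
; layer 2
G0 Z7.91
G0 X0.00 Y0.00
G1 X22.80 Y0.00
G1 X22.80 Y5.92
G1 X4.17 Y5.92
G1 X4.17 Y23.34
G1 X0.00 Y23.34
G1 X0.00 Y0.00
; layer 3
G0 Z11.86
G0 X0.00 Y0.00
G1 X22.80 Y0.00
G1 X22.80 Y5.92
G1 X4.17 Y5.92
G1 X4.17 Y23.34
G1 X0.00 Y23.34
G1 X0.00 Y0.00
M2 ; end

The solid is an L-shaped prism: outer 22.8 × 23.3 mm, arm thicknesses ≈ 5.92 mm (horizontal) and 4.17 mm (vertical), extruded 11.9 mm in z. Slicing at Δz = 3.95 mm — 3 equal slices spanning the solid's height, so layer i sits at z = i·h/3 — gives 3 non-empty perimeters. Each is a 6-segment closed polygon; G0 lifts to the layer z and rapids to the start vertex, then G1 traces the edges.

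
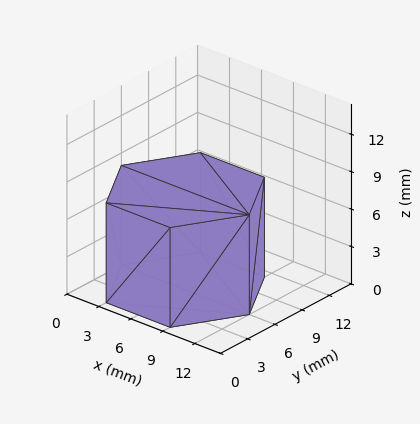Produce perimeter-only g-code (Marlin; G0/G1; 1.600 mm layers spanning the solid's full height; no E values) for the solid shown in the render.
Reading the render: the shape is a regular 6-sided prism (a cylinder approximated with 6 flat sides), circumscribed radius ≈ 6 mm, height ≈ 8 mm (dimensions read to the nearest mm from the axis ticks). For the g-code, the solid's height is divided into equal slices at the stated Δz and each level perimeter traced with G1 moves after a G0 lift.

; perimeter-only toolpath
G21 ; units = mm
G90 ; absolute positioning
G28 ; home
; layer 1
G0 Z1.600
G0 X12.000 Y6.000
G1 X9.000 Y11.196
G1 X3.000 Y11.196
G1 X0.000 Y6.000
G1 X3.000 Y0.804
G1 X9.000 Y0.804
G1 X12.000 Y6.000
; layer 2
G0 Z3.200
G0 X12.000 Y6.000
G1 X9.000 Y11.196
G1 X3.000 Y11.196
G1 X0.000 Y6.000
G1 X3.000 Y0.804
G1 X9.000 Y0.804
G1 X12.000 Y6.000
; layer 3
G0 Z4.800
G0 X12.000 Y6.000
G1 X9.000 Y11.196
G1 X3.000 Y11.196
G1 X0.000 Y6.000
G1 X3.000 Y0.804
G1 X9.000 Y0.804
G1 X12.000 Y6.000
; layer 4
G0 Z6.400
G0 X12.000 Y6.000
G1 X9.000 Y11.196
G1 X3.000 Y11.196
G1 X0.000 Y6.000
G1 X3.000 Y0.804
G1 X9.000 Y0.804
G1 X12.000 Y6.000
; layer 5
G0 Z8.000
G0 X12.000 Y6.000
G1 X9.000 Y11.196
G1 X3.000 Y11.196
G1 X0.000 Y6.000
G1 X3.000 Y0.804
G1 X9.000 Y0.804
G1 X12.000 Y6.000
M2 ; end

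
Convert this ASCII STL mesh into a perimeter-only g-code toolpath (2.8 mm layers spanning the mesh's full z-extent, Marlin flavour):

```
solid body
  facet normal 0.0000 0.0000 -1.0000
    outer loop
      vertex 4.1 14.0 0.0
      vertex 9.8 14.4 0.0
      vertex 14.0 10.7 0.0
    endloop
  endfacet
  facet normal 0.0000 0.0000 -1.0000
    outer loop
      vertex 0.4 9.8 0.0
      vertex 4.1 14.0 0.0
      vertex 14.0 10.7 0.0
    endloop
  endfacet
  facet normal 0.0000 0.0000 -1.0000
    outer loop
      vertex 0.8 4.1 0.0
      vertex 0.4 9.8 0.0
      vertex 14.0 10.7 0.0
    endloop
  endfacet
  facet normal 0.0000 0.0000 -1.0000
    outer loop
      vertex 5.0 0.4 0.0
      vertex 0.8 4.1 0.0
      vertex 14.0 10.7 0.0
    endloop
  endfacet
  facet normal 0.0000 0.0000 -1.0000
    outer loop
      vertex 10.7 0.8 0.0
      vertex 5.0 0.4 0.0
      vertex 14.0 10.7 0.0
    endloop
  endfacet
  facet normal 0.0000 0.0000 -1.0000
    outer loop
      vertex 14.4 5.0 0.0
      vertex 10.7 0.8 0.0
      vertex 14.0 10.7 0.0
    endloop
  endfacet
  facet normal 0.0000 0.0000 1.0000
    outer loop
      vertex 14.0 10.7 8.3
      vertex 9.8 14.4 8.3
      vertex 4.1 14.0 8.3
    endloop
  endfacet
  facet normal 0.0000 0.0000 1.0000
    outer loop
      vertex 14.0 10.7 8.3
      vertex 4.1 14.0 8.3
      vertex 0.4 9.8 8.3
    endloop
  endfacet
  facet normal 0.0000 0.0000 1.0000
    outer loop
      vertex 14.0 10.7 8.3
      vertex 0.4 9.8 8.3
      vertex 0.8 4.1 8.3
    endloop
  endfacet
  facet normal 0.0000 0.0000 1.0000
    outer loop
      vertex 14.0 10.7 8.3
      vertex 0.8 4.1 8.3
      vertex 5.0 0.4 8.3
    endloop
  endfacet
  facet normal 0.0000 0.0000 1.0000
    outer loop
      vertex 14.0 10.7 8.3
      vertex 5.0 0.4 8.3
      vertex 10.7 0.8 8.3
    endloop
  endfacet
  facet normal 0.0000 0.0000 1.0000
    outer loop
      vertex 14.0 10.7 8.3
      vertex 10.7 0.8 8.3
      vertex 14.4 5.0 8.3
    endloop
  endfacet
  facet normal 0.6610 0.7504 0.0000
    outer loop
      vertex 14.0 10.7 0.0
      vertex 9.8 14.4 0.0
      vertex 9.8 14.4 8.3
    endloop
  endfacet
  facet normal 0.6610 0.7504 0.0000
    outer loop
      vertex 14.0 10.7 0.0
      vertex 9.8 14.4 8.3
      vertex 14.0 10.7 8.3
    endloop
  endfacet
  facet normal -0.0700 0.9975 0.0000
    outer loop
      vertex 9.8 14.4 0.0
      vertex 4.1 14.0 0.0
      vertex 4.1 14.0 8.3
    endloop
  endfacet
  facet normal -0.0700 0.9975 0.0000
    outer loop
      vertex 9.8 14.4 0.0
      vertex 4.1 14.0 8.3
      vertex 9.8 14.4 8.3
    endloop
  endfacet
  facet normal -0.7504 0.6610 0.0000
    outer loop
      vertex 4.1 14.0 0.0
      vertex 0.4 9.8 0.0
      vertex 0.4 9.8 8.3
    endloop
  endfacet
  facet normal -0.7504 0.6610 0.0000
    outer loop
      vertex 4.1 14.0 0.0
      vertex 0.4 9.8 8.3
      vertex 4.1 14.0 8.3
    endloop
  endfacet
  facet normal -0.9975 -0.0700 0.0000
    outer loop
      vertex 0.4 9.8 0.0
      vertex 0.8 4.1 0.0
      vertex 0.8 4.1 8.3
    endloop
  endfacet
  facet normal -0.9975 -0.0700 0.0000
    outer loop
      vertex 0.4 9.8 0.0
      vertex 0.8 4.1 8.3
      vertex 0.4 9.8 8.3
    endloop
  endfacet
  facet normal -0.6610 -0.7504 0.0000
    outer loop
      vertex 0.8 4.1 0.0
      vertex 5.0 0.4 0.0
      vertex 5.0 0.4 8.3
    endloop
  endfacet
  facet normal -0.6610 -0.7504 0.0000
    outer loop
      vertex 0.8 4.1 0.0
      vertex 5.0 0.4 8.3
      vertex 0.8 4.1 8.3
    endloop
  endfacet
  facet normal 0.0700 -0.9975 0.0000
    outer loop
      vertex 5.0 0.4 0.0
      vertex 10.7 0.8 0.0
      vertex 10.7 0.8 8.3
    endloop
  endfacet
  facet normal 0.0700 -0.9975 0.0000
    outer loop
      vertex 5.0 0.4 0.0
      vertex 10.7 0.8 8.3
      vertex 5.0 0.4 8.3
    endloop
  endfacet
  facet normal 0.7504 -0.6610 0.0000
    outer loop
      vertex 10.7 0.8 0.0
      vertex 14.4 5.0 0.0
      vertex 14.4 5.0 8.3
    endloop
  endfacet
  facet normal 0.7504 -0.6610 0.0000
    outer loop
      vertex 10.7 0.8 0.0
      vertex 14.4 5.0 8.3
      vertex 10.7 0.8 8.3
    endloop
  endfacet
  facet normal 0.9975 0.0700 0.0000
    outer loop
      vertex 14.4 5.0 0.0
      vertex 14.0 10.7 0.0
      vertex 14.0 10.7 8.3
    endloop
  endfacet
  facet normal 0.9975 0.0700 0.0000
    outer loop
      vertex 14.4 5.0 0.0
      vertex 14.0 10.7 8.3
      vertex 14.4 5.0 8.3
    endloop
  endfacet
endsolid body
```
; perimeter-only toolpath
G21 ; units = mm
G90 ; absolute positioning
G28 ; home
; layer 1
G0 Z2.8
G0 X14.0 Y10.7
G1 X9.8 Y14.4
G1 X4.1 Y14.0
G1 X0.4 Y9.8
G1 X0.8 Y4.1
G1 X5.0 Y0.4
G1 X10.7 Y0.8
G1 X14.4 Y5.0
G1 X14.0 Y10.7
; layer 2
G0 Z5.5
G0 X14.0 Y10.7
G1 X9.8 Y14.4
G1 X4.1 Y14.0
G1 X0.4 Y9.8
G1 X0.8 Y4.1
G1 X5.0 Y0.4
G1 X10.7 Y0.8
G1 X14.4 Y5.0
G1 X14.0 Y10.7
; layer 3
G0 Z8.3
G0 X14.0 Y10.7
G1 X9.8 Y14.4
G1 X4.1 Y14.0
G1 X0.4 Y9.8
G1 X0.8 Y4.1
G1 X5.0 Y0.4
G1 X10.7 Y0.8
G1 X14.4 Y5.0
G1 X14.0 Y10.7
M2 ; end

The solid is a regular 8-sided prism (a cylinder approximated with 8 flat sides), circumscribed radius ≈ 7.4 mm, height ≈ 8.3 mm. Slicing at Δz = 2.8 mm — 3 equal slices spanning the solid's height, so layer i sits at z = i·h/3 — gives 3 non-empty perimeters. Each is a 8-segment closed polygon; G0 lifts to the layer z and rapids to the start vertex, then G1 traces the edges.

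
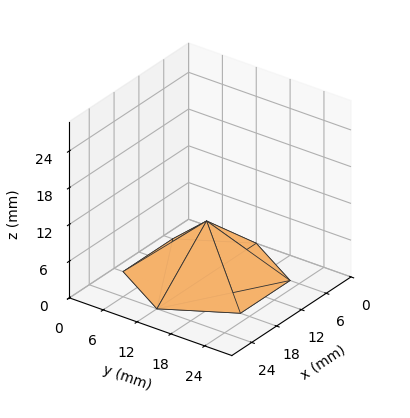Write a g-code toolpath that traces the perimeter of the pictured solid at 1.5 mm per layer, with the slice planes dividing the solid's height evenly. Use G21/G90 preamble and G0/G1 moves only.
Reading the render: the shape is a regular 6-sided pyramid, base circumscribed radius ≈ 12 mm, apex at z ≈ 9 mm (dimensions read to the nearest mm from the axis ticks). For the g-code, the solid's height is divided into equal slices at the stated Δz and each level perimeter traced with G1 moves after a G0 lift.

; perimeter-only toolpath
G21 ; units = mm
G90 ; absolute positioning
G28 ; home
; layer 1
G0 Z1.5
G0 X22.0 Y12.0
G1 X17.0 Y20.7
G1 X7.0 Y20.7
G1 X2.0 Y12.0
G1 X7.0 Y3.3
G1 X17.0 Y3.3
G1 X22.0 Y12.0
; layer 2
G0 Z3.0
G0 X20.0 Y12.0
G1 X16.0 Y18.9
G1 X8.0 Y18.9
G1 X4.0 Y12.0
G1 X8.0 Y5.1
G1 X16.0 Y5.1
G1 X20.0 Y12.0
; layer 3
G0 Z4.5
G0 X18.0 Y12.0
G1 X15.0 Y17.2
G1 X9.0 Y17.2
G1 X6.0 Y12.0
G1 X9.0 Y6.8
G1 X15.0 Y6.8
G1 X18.0 Y12.0
; layer 4
G0 Z6.0
G0 X16.0 Y12.0
G1 X14.0 Y15.5
G1 X10.0 Y15.5
G1 X8.0 Y12.0
G1 X10.0 Y8.5
G1 X14.0 Y8.5
G1 X16.0 Y12.0
; layer 5
G0 Z7.5
G0 X14.0 Y12.0
G1 X13.0 Y13.7
G1 X11.0 Y13.7
G1 X10.0 Y12.0
G1 X11.0 Y10.3
G1 X13.0 Y10.3
G1 X14.0 Y12.0
M2 ; end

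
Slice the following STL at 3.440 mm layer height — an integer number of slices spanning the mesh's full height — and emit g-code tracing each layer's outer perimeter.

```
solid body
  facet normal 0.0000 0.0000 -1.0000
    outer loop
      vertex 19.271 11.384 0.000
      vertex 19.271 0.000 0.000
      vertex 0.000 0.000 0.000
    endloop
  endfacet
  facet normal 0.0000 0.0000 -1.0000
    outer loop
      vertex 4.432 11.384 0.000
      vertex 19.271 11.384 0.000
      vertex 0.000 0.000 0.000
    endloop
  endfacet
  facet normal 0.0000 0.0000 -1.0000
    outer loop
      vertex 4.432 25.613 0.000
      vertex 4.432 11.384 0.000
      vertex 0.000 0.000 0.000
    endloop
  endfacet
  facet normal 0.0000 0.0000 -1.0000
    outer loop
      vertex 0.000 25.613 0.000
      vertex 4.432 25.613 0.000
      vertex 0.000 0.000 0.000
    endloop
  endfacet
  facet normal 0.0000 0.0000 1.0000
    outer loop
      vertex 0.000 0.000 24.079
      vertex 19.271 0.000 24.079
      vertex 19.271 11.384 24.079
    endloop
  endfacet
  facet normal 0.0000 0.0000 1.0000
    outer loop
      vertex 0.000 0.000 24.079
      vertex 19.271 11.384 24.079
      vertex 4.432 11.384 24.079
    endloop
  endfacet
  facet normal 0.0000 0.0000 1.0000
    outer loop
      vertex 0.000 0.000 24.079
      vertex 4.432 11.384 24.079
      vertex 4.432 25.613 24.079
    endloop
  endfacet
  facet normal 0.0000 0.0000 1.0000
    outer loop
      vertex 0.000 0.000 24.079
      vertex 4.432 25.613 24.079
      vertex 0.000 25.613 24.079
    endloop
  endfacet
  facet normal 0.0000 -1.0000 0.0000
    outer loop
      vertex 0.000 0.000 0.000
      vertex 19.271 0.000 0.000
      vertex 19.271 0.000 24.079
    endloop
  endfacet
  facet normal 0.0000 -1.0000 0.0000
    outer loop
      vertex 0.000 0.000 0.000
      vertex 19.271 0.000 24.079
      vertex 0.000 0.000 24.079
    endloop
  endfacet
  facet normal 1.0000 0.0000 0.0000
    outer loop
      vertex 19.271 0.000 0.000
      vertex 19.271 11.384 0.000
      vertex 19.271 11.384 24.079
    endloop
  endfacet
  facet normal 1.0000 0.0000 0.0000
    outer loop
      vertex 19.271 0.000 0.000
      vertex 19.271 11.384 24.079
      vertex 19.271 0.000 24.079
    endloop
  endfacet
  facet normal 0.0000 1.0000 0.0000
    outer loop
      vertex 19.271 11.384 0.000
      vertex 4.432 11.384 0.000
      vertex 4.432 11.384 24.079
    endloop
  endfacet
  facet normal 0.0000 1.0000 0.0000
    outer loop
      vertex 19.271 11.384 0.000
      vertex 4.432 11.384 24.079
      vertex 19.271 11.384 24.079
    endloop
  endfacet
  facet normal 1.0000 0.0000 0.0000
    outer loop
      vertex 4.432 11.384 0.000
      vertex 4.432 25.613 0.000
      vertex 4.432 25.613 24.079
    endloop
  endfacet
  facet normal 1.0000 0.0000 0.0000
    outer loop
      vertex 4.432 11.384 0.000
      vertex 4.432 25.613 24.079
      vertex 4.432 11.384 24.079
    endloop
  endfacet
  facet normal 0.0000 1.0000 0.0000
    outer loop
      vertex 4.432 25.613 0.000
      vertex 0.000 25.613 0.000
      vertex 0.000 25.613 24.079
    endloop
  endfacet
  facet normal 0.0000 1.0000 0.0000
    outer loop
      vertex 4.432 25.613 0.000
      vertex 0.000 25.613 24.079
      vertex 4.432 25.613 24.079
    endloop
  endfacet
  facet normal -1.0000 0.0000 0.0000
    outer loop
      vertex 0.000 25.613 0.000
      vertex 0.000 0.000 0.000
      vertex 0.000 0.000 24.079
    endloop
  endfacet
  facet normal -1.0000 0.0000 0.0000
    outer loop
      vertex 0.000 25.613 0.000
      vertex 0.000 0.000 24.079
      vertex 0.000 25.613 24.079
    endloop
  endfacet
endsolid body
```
; perimeter-only toolpath
G21 ; units = mm
G90 ; absolute positioning
G28 ; home
; layer 1
G0 Z3.440
G0 X0.000 Y0.000
G1 X19.271 Y0.000
G1 X19.271 Y11.384
G1 X4.432 Y11.384
G1 X4.432 Y25.613
G1 X0.000 Y25.613
G1 X0.000 Y0.000
; layer 2
G0 Z6.880
G0 X0.000 Y0.000
G1 X19.271 Y0.000
G1 X19.271 Y11.384
G1 X4.432 Y11.384
G1 X4.432 Y25.613
G1 X0.000 Y25.613
G1 X0.000 Y0.000
; layer 3
G0 Z10.320
G0 X0.000 Y0.000
G1 X19.271 Y0.000
G1 X19.271 Y11.384
G1 X4.432 Y11.384
G1 X4.432 Y25.613
G1 X0.000 Y25.613
G1 X0.000 Y0.000
; layer 4
G0 Z13.759
G0 X0.000 Y0.000
G1 X19.271 Y0.000
G1 X19.271 Y11.384
G1 X4.432 Y11.384
G1 X4.432 Y25.613
G1 X0.000 Y25.613
G1 X0.000 Y0.000
; layer 5
G0 Z17.199
G0 X0.000 Y0.000
G1 X19.271 Y0.000
G1 X19.271 Y11.384
G1 X4.432 Y11.384
G1 X4.432 Y25.613
G1 X0.000 Y25.613
G1 X0.000 Y0.000
; layer 6
G0 Z20.639
G0 X0.000 Y0.000
G1 X19.271 Y0.000
G1 X19.271 Y11.384
G1 X4.432 Y11.384
G1 X4.432 Y25.613
G1 X0.000 Y25.613
G1 X0.000 Y0.000
; layer 7
G0 Z24.079
G0 X0.000 Y0.000
G1 X19.271 Y0.000
G1 X19.271 Y11.384
G1 X4.432 Y11.384
G1 X4.432 Y25.613
G1 X0.000 Y25.613
G1 X0.000 Y0.000
M2 ; end

The solid is an L-shaped prism: outer 19.3 × 25.6 mm, arm thicknesses ≈ 11.4 mm (horizontal) and 4.43 mm (vertical), extruded 24.1 mm in z. Slicing at Δz = 3.440 mm — 7 equal slices spanning the solid's height, so layer i sits at z = i·h/7 — gives 7 non-empty perimeters. Each is a 6-segment closed polygon; G0 lifts to the layer z and rapids to the start vertex, then G1 traces the edges.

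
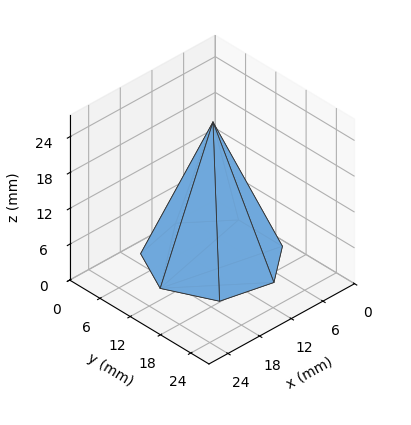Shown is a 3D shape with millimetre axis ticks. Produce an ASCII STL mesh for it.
Reading the render: the shape is a regular 7-sided pyramid, base circumscribed radius ≈ 10 mm, apex at z ≈ 23 mm (dimensions read to the nearest mm from the axis ticks). For the STL, each face is triangulated and given an outward normal.

solid part
  facet normal 0.0000 0.0000 -1.0000
    outer loop
      vertex 7.775 19.749 0.000
      vertex 16.235 17.818 0.000
      vertex 20.000 10.000 0.000
    endloop
  endfacet
  facet normal 0.0000 0.0000 -1.0000
    outer loop
      vertex 0.990 14.339 0.000
      vertex 7.775 19.749 0.000
      vertex 20.000 10.000 0.000
    endloop
  endfacet
  facet normal 0.0000 0.0000 -1.0000
    outer loop
      vertex 0.990 5.661 0.000
      vertex 0.990 14.339 0.000
      vertex 20.000 10.000 0.000
    endloop
  endfacet
  facet normal 0.0000 0.0000 -1.0000
    outer loop
      vertex 7.775 0.251 0.000
      vertex 0.990 5.661 0.000
      vertex 20.000 10.000 0.000
    endloop
  endfacet
  facet normal 0.0000 0.0000 -1.0000
    outer loop
      vertex 16.235 2.182 0.000
      vertex 7.775 0.251 0.000
      vertex 20.000 10.000 0.000
    endloop
  endfacet
  facet normal 0.8389 0.4040 0.3647
    outer loop
      vertex 20.000 10.000 0.000
      vertex 16.235 17.818 0.000
      vertex 10.000 10.000 23.000
    endloop
  endfacet
  facet normal 0.2072 0.9078 0.3647
    outer loop
      vertex 16.235 17.818 0.000
      vertex 7.775 19.749 0.000
      vertex 10.000 10.000 23.000
    endloop
  endfacet
  facet normal -0.5805 0.7280 0.3647
    outer loop
      vertex 7.775 19.749 0.000
      vertex 0.990 14.339 0.000
      vertex 10.000 10.000 23.000
    endloop
  endfacet
  facet normal -0.9311 0.0000 0.3648
    outer loop
      vertex 0.990 14.339 0.000
      vertex 0.990 5.661 0.000
      vertex 10.000 10.000 23.000
    endloop
  endfacet
  facet normal -0.5805 -0.7280 0.3647
    outer loop
      vertex 0.990 5.661 0.000
      vertex 7.775 0.251 0.000
      vertex 10.000 10.000 23.000
    endloop
  endfacet
  facet normal 0.2072 -0.9078 0.3647
    outer loop
      vertex 7.775 0.251 0.000
      vertex 16.235 2.182 0.000
      vertex 10.000 10.000 23.000
    endloop
  endfacet
  facet normal 0.8389 -0.4040 0.3647
    outer loop
      vertex 16.235 2.182 0.000
      vertex 20.000 10.000 0.000
      vertex 10.000 10.000 23.000
    endloop
  endfacet
endsolid part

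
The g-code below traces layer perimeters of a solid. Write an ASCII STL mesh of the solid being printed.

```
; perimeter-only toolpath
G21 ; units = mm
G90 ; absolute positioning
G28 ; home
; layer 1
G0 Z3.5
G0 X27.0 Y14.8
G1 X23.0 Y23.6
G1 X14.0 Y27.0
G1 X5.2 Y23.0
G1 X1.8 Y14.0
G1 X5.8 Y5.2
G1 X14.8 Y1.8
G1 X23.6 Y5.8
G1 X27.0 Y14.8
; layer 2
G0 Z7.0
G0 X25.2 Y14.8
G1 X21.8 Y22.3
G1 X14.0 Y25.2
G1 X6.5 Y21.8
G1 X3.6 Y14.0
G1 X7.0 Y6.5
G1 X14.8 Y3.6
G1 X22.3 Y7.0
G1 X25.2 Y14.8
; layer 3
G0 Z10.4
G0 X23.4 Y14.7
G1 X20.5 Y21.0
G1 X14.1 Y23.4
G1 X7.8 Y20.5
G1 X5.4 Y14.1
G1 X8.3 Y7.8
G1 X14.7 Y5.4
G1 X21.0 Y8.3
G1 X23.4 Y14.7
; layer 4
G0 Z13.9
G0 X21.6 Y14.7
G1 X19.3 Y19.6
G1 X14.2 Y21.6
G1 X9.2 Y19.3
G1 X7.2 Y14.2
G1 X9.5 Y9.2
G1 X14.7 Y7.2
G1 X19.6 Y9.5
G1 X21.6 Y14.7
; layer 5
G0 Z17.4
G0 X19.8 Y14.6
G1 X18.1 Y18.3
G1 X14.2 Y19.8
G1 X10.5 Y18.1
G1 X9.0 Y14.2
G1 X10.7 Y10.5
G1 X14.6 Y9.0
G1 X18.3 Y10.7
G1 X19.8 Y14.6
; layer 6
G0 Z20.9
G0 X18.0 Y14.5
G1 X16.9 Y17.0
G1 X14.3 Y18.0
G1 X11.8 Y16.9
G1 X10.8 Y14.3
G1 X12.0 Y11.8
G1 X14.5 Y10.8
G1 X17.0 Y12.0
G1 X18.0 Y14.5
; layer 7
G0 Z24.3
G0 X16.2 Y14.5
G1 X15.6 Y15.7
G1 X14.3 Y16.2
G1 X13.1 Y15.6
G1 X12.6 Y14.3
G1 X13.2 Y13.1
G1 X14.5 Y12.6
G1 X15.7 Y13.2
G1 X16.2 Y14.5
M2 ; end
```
solid part
  facet normal 0.0000 0.0000 -1.0000
    outer loop
      vertex 13.9 28.8 0.0
      vertex 24.2 24.9 0.0
      vertex 28.8 14.9 0.0
    endloop
  endfacet
  facet normal 0.0000 0.0000 -1.0000
    outer loop
      vertex 3.9 24.2 0.0
      vertex 13.9 28.8 0.0
      vertex 28.8 14.9 0.0
    endloop
  endfacet
  facet normal 0.0000 0.0000 -1.0000
    outer loop
      vertex 0.0 13.9 0.0
      vertex 3.9 24.2 0.0
      vertex 28.8 14.9 0.0
    endloop
  endfacet
  facet normal 0.0000 0.0000 -1.0000
    outer loop
      vertex 4.6 3.9 0.0
      vertex 0.0 13.9 0.0
      vertex 28.8 14.9 0.0
    endloop
  endfacet
  facet normal 0.0000 0.0000 -1.0000
    outer loop
      vertex 14.9 0.0 0.0
      vertex 4.6 3.9 0.0
      vertex 28.8 14.9 0.0
    endloop
  endfacet
  facet normal 0.0000 0.0000 -1.0000
    outer loop
      vertex 24.9 4.6 0.0
      vertex 14.9 0.0 0.0
      vertex 28.8 14.9 0.0
    endloop
  endfacet
  facet normal 0.8196 0.3770 0.4313
    outer loop
      vertex 28.8 14.9 0.0
      vertex 24.2 24.9 0.0
      vertex 14.4 14.4 27.8
    endloop
  endfacet
  facet normal 0.3195 0.8437 0.4313
    outer loop
      vertex 24.2 24.9 0.0
      vertex 13.9 28.8 0.0
      vertex 14.4 14.4 27.8
    endloop
  endfacet
  facet normal -0.3770 0.8196 0.4313
    outer loop
      vertex 13.9 28.8 0.0
      vertex 3.9 24.2 0.0
      vertex 14.4 14.4 27.8
    endloop
  endfacet
  facet normal -0.8437 0.3195 0.4313
    outer loop
      vertex 3.9 24.2 0.0
      vertex 0.0 13.9 0.0
      vertex 14.4 14.4 27.8
    endloop
  endfacet
  facet normal -0.8196 -0.3770 0.4313
    outer loop
      vertex 0.0 13.9 0.0
      vertex 4.6 3.9 0.0
      vertex 14.4 14.4 27.8
    endloop
  endfacet
  facet normal -0.3195 -0.8437 0.4313
    outer loop
      vertex 4.6 3.9 0.0
      vertex 14.9 0.0 0.0
      vertex 14.4 14.4 27.8
    endloop
  endfacet
  facet normal 0.3770 -0.8196 0.4313
    outer loop
      vertex 14.9 0.0 0.0
      vertex 24.9 4.6 0.0
      vertex 14.4 14.4 27.8
    endloop
  endfacet
  facet normal 0.8437 -0.3195 0.4313
    outer loop
      vertex 24.9 4.6 0.0
      vertex 28.8 14.9 0.0
      vertex 14.4 14.4 27.8
    endloop
  endfacet
endsolid part

The G0 Z moves step by Δz≈3.5 mm. The G1 loops shrink linearly with z, so the solid tapers from its base footprint up to z≈27.8. Closing with a flat bottom cap and the tapered top and triangulating gives 14 facets — a regular 8-sided pyramid, base circumscribed radius ≈ 14.4 mm, apex at z ≈ 27.8 mm.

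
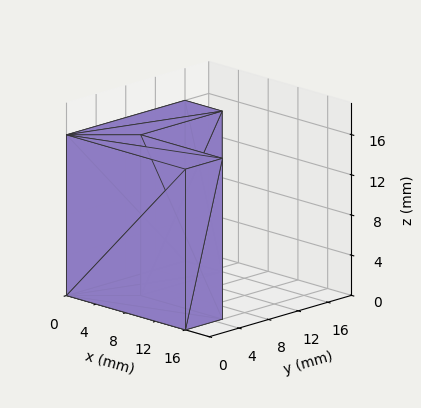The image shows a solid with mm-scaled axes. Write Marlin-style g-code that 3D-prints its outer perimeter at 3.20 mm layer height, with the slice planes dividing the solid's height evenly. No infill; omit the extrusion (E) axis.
Reading the render: the shape is an L-shaped prism: outer 16 × 16 mm, arm thicknesses ≈ 5 mm (horizontal) and 5 mm (vertical), extruded 16 mm in z (dimensions read to the nearest mm from the axis ticks). For the g-code, the solid's height is divided into equal slices at the stated Δz and each level perimeter traced with G1 moves after a G0 lift.

; perimeter-only toolpath
G21 ; units = mm
G90 ; absolute positioning
G28 ; home
; layer 1
G0 Z3.20
G0 X0.00 Y0.00
G1 X16.00 Y0.00
G1 X16.00 Y5.00
G1 X5.00 Y5.00
G1 X5.00 Y16.00
G1 X0.00 Y16.00
G1 X0.00 Y0.00
; layer 2
G0 Z6.40
G0 X0.00 Y0.00
G1 X16.00 Y0.00
G1 X16.00 Y5.00
G1 X5.00 Y5.00
G1 X5.00 Y16.00
G1 X0.00 Y16.00
G1 X0.00 Y0.00
; layer 3
G0 Z9.60
G0 X0.00 Y0.00
G1 X16.00 Y0.00
G1 X16.00 Y5.00
G1 X5.00 Y5.00
G1 X5.00 Y16.00
G1 X0.00 Y16.00
G1 X0.00 Y0.00
; layer 4
G0 Z12.80
G0 X0.00 Y0.00
G1 X16.00 Y0.00
G1 X16.00 Y5.00
G1 X5.00 Y5.00
G1 X5.00 Y16.00
G1 X0.00 Y16.00
G1 X0.00 Y0.00
; layer 5
G0 Z16.00
G0 X0.00 Y0.00
G1 X16.00 Y0.00
G1 X16.00 Y5.00
G1 X5.00 Y5.00
G1 X5.00 Y16.00
G1 X0.00 Y16.00
G1 X0.00 Y0.00
M2 ; end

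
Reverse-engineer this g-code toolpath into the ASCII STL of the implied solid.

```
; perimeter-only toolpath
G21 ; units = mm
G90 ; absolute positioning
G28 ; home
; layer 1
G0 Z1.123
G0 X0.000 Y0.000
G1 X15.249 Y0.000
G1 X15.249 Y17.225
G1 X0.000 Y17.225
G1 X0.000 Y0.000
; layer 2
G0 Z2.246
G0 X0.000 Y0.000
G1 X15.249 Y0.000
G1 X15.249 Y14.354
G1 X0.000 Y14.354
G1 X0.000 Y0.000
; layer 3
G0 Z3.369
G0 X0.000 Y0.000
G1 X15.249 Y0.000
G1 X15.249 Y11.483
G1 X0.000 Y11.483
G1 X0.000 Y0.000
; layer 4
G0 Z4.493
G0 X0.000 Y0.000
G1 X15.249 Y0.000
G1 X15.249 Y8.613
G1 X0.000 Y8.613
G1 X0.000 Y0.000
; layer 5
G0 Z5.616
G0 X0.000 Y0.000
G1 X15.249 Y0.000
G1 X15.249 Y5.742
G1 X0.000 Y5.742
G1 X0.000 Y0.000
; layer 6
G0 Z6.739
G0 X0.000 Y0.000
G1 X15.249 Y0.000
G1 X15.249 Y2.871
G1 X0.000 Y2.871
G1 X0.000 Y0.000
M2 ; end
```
solid part
  facet normal 0.0000 0.0000 -1.0000
    outer loop
      vertex 15.249 20.096 0.000
      vertex 15.249 0.000 0.000
      vertex 0.000 0.000 0.000
    endloop
  endfacet
  facet normal 0.0000 0.0000 -1.0000
    outer loop
      vertex 0.000 20.096 0.000
      vertex 15.249 20.096 0.000
      vertex 0.000 0.000 0.000
    endloop
  endfacet
  facet normal 0.0000 -1.0000 0.0000
    outer loop
      vertex 0.000 0.000 0.000
      vertex 15.249 0.000 0.000
      vertex 15.249 0.000 7.862
    endloop
  endfacet
  facet normal 0.0000 -1.0000 0.0000
    outer loop
      vertex 0.000 0.000 0.000
      vertex 15.249 0.000 7.862
      vertex 0.000 0.000 7.862
    endloop
  endfacet
  facet normal 0.0000 0.3643 0.9313
    outer loop
      vertex 0.000 0.000 7.862
      vertex 15.249 0.000 7.862
      vertex 15.249 20.096 0.000
    endloop
  endfacet
  facet normal 0.0000 0.3643 0.9313
    outer loop
      vertex 0.000 0.000 7.862
      vertex 15.249 20.096 0.000
      vertex 0.000 20.096 0.000
    endloop
  endfacet
  facet normal -1.0000 0.0000 0.0000
    outer loop
      vertex 0.000 0.000 7.862
      vertex 0.000 20.096 0.000
      vertex 0.000 0.000 0.000
    endloop
  endfacet
  facet normal 1.0000 0.0000 0.0000
    outer loop
      vertex 15.249 0.000 0.000
      vertex 15.249 20.096 0.000
      vertex 15.249 0.000 7.862
    endloop
  endfacet
endsolid part

The G0 Z moves step by Δz≈1.123 mm. The G1 loops shrink linearly with z, so the solid tapers from its base footprint up to z≈7.86. Closing with a flat bottom cap and the tapered top and triangulating gives 8 facets — a wedge (ramp): 15.2 × 20.1 mm base, rising to 7.86 mm along the y=0 edge and sloping linearly to z=0 at y=20.1.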